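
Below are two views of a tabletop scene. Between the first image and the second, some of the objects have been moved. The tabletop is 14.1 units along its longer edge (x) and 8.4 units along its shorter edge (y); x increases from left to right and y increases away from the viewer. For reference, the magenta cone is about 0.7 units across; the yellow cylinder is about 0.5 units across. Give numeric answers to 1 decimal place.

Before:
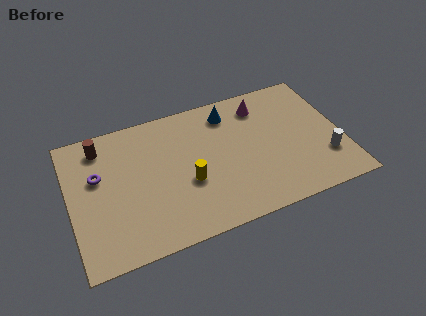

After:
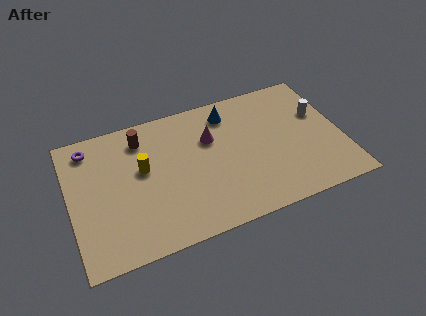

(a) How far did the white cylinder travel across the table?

2.9

From (13.1, 2.4) to (13.1, 5.3), the white cylinder covered √(0.0² + 2.9²) ≈ 2.9 units.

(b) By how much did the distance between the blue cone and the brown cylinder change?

-2.1

Before: roughly 6.7 units apart; after: 4.6. That's 2.1 units closer together.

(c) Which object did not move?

the blue cone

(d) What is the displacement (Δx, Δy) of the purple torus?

(-0.3, 1.9)

The purple torus was at about (1.5, 5.2) and moved to about (1.2, 7.1).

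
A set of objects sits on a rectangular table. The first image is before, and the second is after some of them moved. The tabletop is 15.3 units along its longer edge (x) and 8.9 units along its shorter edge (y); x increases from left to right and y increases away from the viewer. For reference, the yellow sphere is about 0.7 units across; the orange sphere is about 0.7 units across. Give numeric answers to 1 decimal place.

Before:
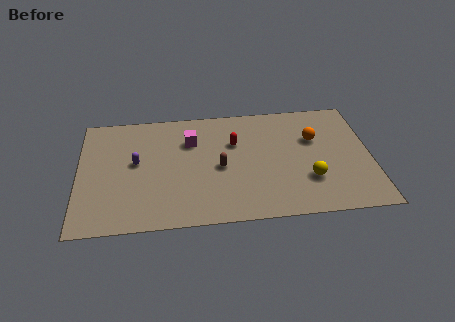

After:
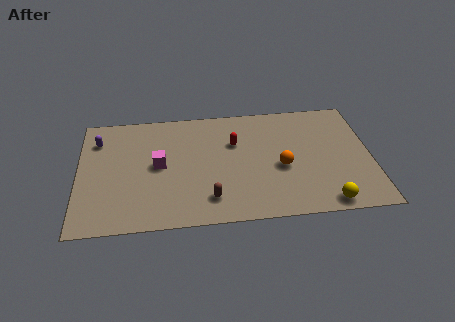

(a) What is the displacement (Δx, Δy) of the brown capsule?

(-0.6, -2.3)

The brown capsule started near (7.4, 4.1) and ended near (6.8, 1.8).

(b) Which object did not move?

the red capsule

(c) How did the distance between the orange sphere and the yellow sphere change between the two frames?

+0.5

The distance was about 3.1 in the first image and 3.6 in the second, so they moved 0.5 units further apart.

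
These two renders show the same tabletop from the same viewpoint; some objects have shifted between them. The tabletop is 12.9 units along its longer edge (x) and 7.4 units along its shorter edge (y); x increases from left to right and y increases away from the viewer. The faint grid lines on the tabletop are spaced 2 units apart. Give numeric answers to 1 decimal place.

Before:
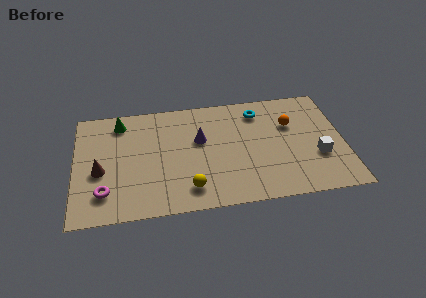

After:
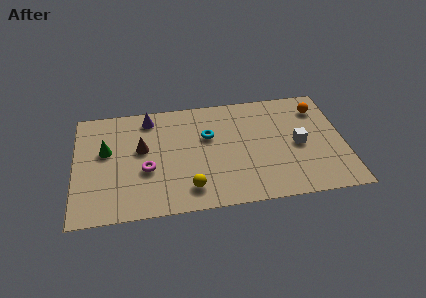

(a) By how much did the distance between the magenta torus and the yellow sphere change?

-1.5

Before: roughly 4.0 units apart; after: 2.5. That's 1.5 units closer together.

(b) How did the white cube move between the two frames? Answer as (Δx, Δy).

(-0.9, 0.9)

From the two frames, the white cube sits at roughly (11.6, 2.6) before and (10.7, 3.5) after.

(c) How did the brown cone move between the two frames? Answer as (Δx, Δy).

(2.0, 1.2)

The brown cone was at about (1.2, 3.1) and moved to about (3.2, 4.3).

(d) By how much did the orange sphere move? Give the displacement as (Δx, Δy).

(1.4, 0.9)

The orange sphere was at about (10.4, 4.9) and moved to about (11.8, 5.8).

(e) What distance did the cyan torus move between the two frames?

2.8

The cyan torus moved from about (8.9, 6.0) to (6.4, 4.7), a distance of √(2.5² + 1.3²) ≈ 2.8.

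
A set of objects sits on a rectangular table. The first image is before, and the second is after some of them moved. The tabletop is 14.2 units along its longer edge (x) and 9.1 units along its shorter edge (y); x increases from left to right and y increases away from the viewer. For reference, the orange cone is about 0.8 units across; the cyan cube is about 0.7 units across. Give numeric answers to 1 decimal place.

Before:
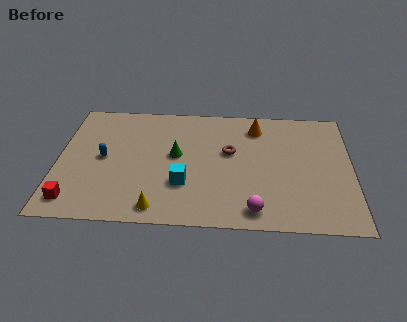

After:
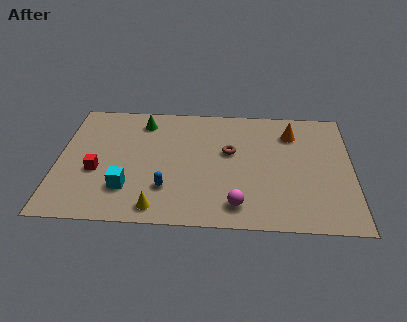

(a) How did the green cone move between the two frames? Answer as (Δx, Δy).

(-1.7, 2.5)

From the two frames, the green cone sits at roughly (5.7, 5.0) before and (4.0, 7.5) after.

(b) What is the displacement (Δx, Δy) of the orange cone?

(1.7, -0.4)

The orange cone was at about (9.6, 7.4) and moved to about (11.3, 7.0).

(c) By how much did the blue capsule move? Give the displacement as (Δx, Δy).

(3.1, -2.1)

The blue capsule started near (2.2, 4.6) and ended near (5.3, 2.5).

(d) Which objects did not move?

the yellow cone and the brown torus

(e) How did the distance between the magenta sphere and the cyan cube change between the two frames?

+1.6

They were about 3.8 units apart before and 5.4 after — 1.6 units further apart.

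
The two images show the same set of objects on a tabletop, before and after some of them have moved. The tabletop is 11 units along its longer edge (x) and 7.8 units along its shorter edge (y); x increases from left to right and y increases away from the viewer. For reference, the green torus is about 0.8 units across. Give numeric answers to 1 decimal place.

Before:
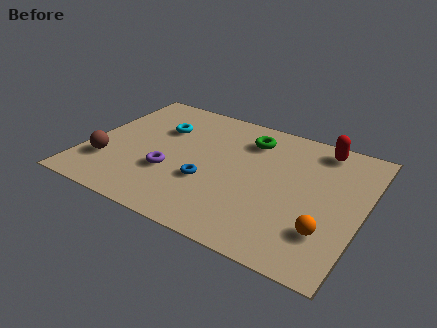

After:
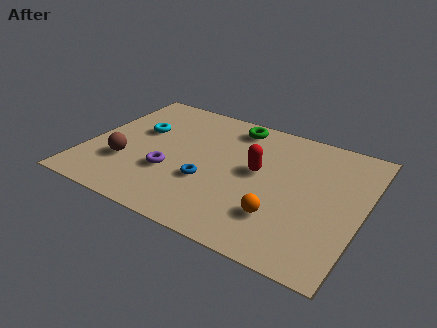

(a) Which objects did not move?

the blue torus and the purple torus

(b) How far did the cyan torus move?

0.9

From (2.7, 5.3) to (1.9, 4.8), the cyan torus covered √(0.8² + 0.5²) ≈ 0.9 units.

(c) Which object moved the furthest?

the red capsule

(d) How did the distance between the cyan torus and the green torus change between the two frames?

+0.5

Before: roughly 3.6 units apart; after: 4.1. That's 0.5 units further apart.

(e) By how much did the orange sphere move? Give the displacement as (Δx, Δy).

(-1.8, 0.0)

The orange sphere was at about (9.8, 2.1) and moved to about (8.0, 2.1).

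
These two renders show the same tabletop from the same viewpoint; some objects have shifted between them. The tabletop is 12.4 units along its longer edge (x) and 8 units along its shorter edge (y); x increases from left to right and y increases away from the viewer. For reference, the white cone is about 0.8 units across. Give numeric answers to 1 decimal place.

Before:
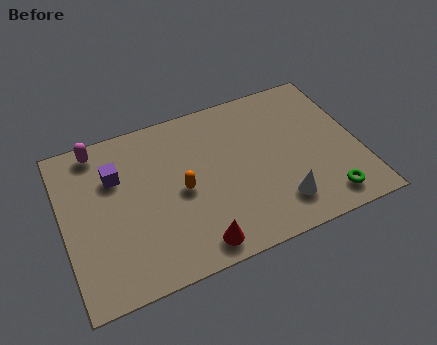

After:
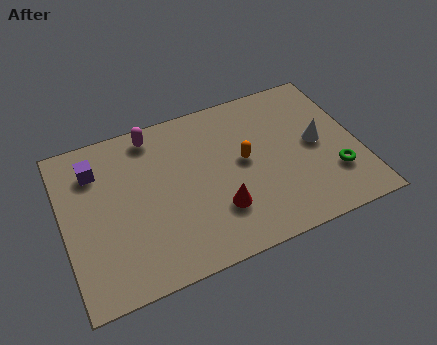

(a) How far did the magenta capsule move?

2.3

The magenta capsule moved from about (1.7, 7.1) to (4.0, 7.0), a distance of √(2.3² + 0.1²) ≈ 2.3.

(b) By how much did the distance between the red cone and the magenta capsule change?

-1.8

Before: roughly 7.0 units apart; after: 5.2. That's 1.8 units closer together.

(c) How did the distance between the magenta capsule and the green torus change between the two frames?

-2.2

They were about 10.8 units apart before and 8.6 after — 2.2 units closer together.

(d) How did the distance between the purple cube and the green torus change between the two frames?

+1.0

Before: roughly 9.4 units apart; after: 10.4. That's 1.0 units further apart.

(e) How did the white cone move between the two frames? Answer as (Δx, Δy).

(1.9, 2.4)

The white cone started near (8.8, 1.7) and ended near (10.7, 4.1).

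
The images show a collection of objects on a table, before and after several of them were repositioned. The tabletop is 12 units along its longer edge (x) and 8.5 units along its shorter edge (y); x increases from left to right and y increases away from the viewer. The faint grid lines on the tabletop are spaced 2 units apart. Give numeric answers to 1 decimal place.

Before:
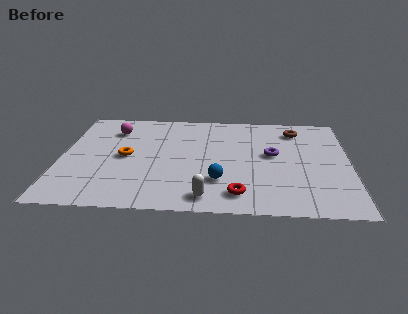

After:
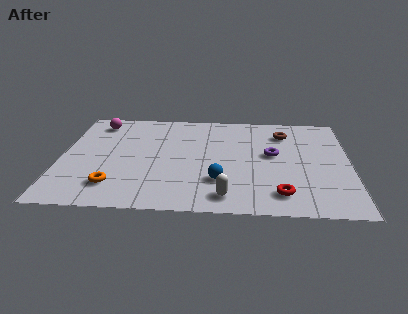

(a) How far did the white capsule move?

0.8

From (6.1, 1.1) to (6.9, 1.2), the white capsule covered √(0.8² + 0.1²) ≈ 0.8 units.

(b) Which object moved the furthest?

the orange torus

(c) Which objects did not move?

the purple torus and the blue sphere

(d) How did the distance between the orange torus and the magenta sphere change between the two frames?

+3.0

They were about 2.4 units apart before and 5.4 after — 3.0 units further apart.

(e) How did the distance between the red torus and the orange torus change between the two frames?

+1.3

Before: roughly 5.5 units apart; after: 6.8. That's 1.3 units further apart.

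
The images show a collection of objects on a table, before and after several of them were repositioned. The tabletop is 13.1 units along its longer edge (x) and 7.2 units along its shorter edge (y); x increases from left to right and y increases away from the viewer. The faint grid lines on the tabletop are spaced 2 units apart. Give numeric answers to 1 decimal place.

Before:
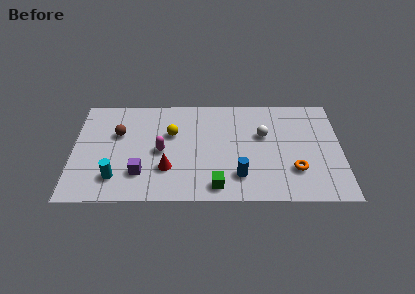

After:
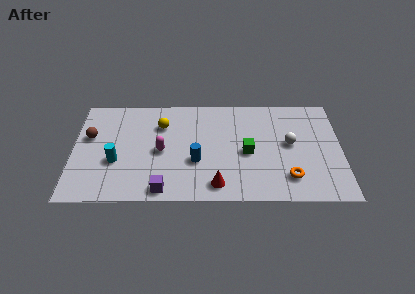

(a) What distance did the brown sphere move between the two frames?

1.4

The brown sphere moved from about (2.2, 4.6) to (0.8, 4.4), a distance of √(1.4² + 0.2²) ≈ 1.4.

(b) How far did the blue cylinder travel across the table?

2.3

From (8.1, 1.7) to (6.0, 2.7), the blue cylinder covered √(2.1² + 1.0²) ≈ 2.3 units.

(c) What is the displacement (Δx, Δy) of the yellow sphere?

(-0.5, 0.6)

The yellow sphere started near (4.8, 4.6) and ended near (4.3, 5.2).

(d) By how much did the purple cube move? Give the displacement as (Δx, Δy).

(1.1, -1.1)

From the two frames, the purple cube sits at roughly (3.3, 1.9) before and (4.4, 0.8) after.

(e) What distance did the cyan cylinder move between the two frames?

1.1

From (2.1, 1.6) to (2.1, 2.7), the cyan cylinder covered √(0.0² + 1.1²) ≈ 1.1 units.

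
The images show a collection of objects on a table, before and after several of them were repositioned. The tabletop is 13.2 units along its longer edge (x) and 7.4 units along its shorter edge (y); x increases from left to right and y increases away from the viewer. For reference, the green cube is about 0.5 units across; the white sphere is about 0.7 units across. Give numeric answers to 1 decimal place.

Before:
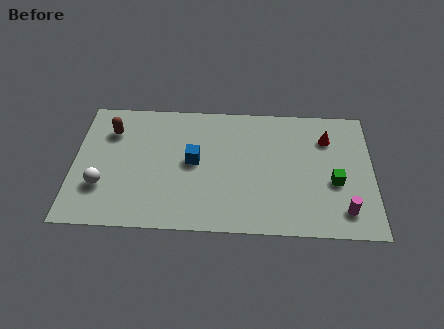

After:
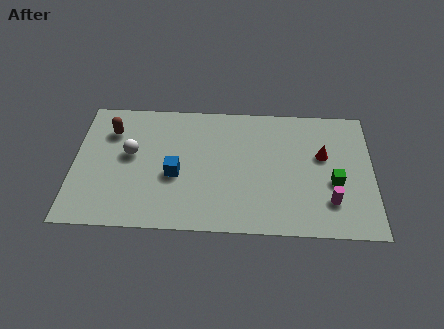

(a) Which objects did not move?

the brown capsule and the green cube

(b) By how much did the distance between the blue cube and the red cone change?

+0.5

They were about 6.1 units apart before and 6.6 after — 0.5 units further apart.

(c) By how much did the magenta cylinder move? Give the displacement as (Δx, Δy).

(-0.6, 0.5)

The magenta cylinder started near (11.9, 1.4) and ended near (11.3, 1.9).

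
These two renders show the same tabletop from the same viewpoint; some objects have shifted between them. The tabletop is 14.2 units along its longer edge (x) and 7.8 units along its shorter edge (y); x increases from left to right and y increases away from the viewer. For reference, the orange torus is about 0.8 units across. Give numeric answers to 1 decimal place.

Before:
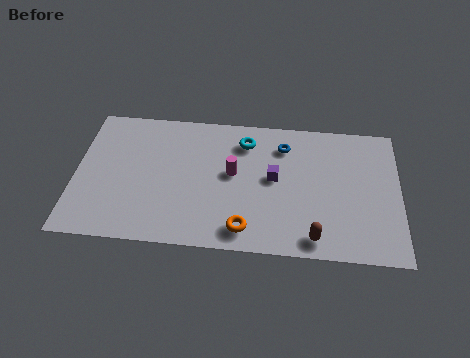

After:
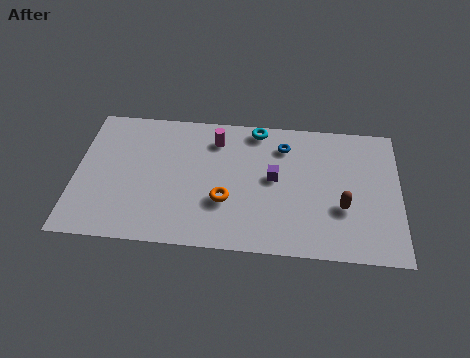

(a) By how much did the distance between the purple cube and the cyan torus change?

+0.5

They were about 2.4 units apart before and 2.9 after — 0.5 units further apart.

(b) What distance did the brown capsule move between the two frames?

2.2

The brown capsule moved from about (10.5, 1.0) to (11.7, 2.8), a distance of √(1.2² + 1.8²) ≈ 2.2.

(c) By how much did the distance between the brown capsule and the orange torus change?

+2.1

Before: roughly 3.0 units apart; after: 5.1. That's 2.1 units further apart.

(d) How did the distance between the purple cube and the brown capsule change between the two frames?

-0.4

The distance was about 3.7 in the first image and 3.3 in the second, so they moved 0.4 units closer together.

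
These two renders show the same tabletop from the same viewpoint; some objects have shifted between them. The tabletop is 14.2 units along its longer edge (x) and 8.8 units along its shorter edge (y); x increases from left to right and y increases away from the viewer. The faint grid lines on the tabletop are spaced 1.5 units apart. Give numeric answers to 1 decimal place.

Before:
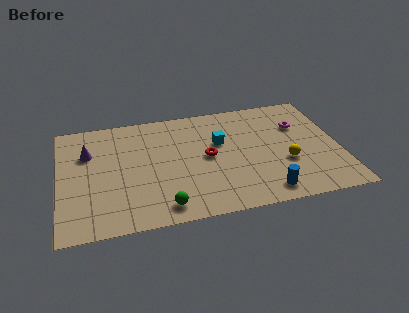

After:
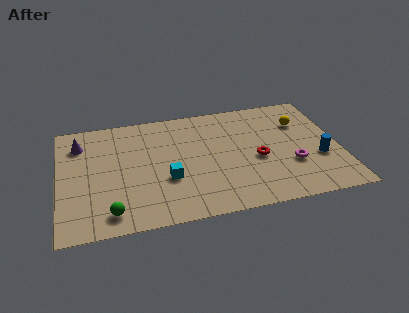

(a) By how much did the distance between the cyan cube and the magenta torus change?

+2.2

The distance was about 4.1 in the first image and 6.3 in the second, so they moved 2.2 units further apart.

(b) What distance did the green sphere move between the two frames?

2.6

The green sphere was near (5.1, 1.2) before and (2.5, 1.3) after, so it travelled √(2.6² + 0.1²) ≈ 2.6 units.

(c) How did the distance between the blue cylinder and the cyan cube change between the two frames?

+3.0

They were about 4.7 units apart before and 7.7 after — 3.0 units further apart.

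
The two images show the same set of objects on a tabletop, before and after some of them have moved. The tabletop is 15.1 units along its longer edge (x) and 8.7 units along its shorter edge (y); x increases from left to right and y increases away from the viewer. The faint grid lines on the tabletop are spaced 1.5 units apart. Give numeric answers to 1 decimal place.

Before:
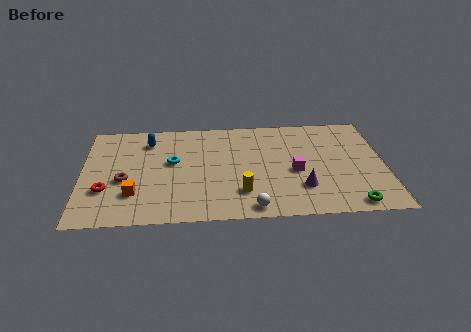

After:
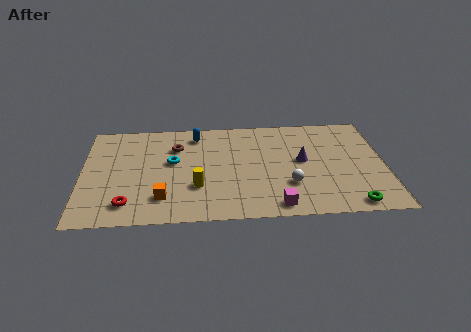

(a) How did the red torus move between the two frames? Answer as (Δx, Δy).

(1.1, -1.2)

The red torus was at about (1.2, 2.8) and moved to about (2.3, 1.6).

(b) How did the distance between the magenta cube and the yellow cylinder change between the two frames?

+1.2

Before: roughly 3.1 units apart; after: 4.3. That's 1.2 units further apart.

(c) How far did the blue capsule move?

2.4

From (3.3, 6.9) to (5.7, 7.3), the blue capsule covered √(2.4² + 0.4²) ≈ 2.4 units.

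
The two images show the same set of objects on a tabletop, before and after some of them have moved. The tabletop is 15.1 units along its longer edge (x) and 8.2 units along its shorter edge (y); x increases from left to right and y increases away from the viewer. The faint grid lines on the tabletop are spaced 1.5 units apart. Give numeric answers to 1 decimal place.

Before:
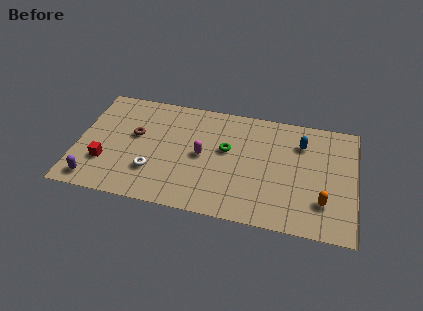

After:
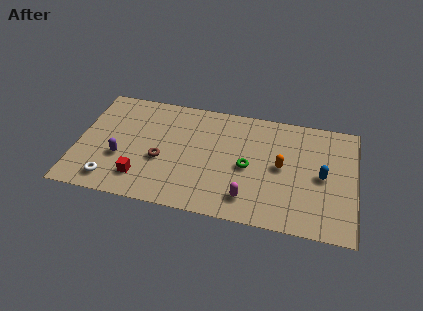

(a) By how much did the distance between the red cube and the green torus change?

-0.9

Before: roughly 6.9 units apart; after: 6.0. That's 0.9 units closer together.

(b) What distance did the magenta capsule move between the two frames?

3.6

From (6.8, 4.1) to (9.4, 1.6), the magenta capsule covered √(2.6² + 2.5²) ≈ 3.6 units.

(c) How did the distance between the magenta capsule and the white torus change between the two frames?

+4.3

They were about 3.1 units apart before and 7.4 after — 4.3 units further apart.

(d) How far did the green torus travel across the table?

1.6

The green torus was near (8.1, 4.8) before and (9.3, 3.8) after, so it travelled √(1.2² + 1.0²) ≈ 1.6 units.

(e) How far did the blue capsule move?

2.4

From (12.1, 6.1) to (13.3, 4.0), the blue capsule covered √(1.2² + 2.1²) ≈ 2.4 units.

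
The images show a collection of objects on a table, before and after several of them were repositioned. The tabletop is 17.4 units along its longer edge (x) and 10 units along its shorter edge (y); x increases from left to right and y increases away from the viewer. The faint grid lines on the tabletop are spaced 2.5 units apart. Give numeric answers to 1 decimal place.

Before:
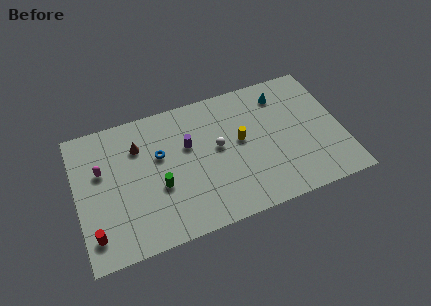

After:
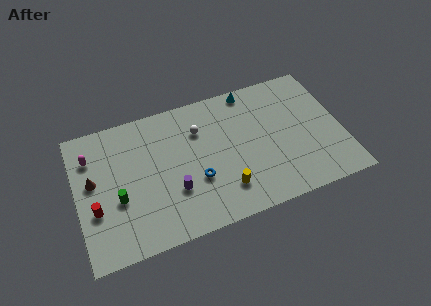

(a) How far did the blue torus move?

3.4

The blue torus was near (5.5, 6.2) before and (7.7, 3.6) after, so it travelled √(2.2² + 2.6²) ≈ 3.4 units.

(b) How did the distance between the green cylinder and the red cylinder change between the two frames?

-3.3

They were about 4.8 units apart before and 1.5 after — 3.3 units closer together.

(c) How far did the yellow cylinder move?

3.5

The yellow cylinder moved from about (10.8, 5.5) to (9.4, 2.3), a distance of √(1.4² + 3.2²) ≈ 3.5.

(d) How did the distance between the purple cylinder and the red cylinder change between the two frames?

-2.7

They were about 7.8 units apart before and 5.1 after — 2.7 units closer together.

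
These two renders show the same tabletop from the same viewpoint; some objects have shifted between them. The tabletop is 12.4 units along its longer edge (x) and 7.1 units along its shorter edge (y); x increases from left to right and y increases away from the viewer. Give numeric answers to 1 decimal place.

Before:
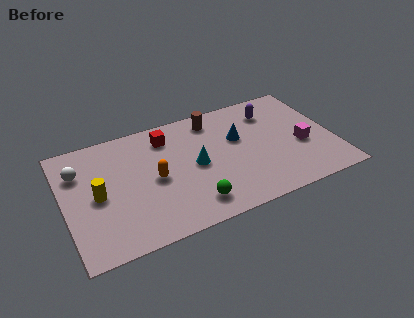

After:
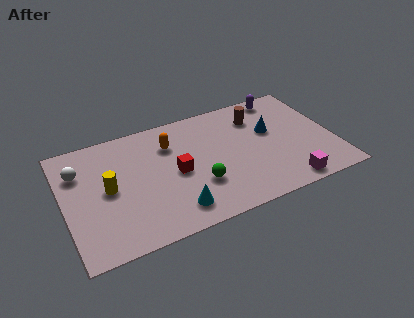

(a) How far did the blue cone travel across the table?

1.5

From (8.1, 4.4) to (9.6, 4.3), the blue cone covered √(1.5² + 0.1²) ≈ 1.5 units.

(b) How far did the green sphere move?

1.1

The green sphere moved from about (5.6, 1.3) to (6.0, 2.3), a distance of √(0.4² + 1.0²) ≈ 1.1.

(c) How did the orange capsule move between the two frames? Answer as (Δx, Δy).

(0.9, 1.8)

The orange capsule started near (4.1, 3.4) and ended near (5.0, 5.2).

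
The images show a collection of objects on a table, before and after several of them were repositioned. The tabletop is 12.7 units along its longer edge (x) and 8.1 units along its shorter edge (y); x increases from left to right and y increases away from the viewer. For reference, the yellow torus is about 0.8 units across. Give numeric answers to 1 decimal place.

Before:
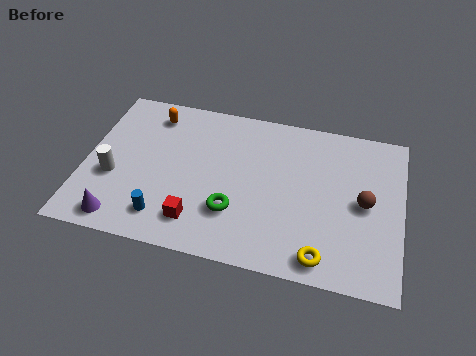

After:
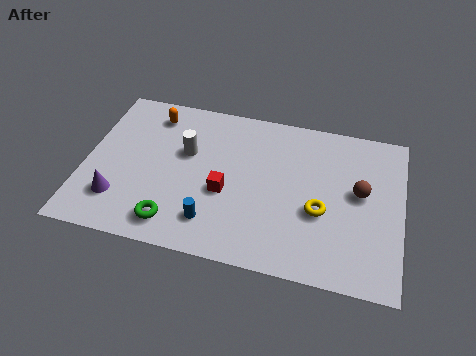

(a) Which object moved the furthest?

the white cylinder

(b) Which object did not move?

the orange capsule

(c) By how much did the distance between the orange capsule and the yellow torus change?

-1.4

The distance was about 9.2 in the first image and 7.8 in the second, so they moved 1.4 units closer together.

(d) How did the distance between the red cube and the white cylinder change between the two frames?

-1.4

Before: roughly 3.8 units apart; after: 2.4. That's 1.4 units closer together.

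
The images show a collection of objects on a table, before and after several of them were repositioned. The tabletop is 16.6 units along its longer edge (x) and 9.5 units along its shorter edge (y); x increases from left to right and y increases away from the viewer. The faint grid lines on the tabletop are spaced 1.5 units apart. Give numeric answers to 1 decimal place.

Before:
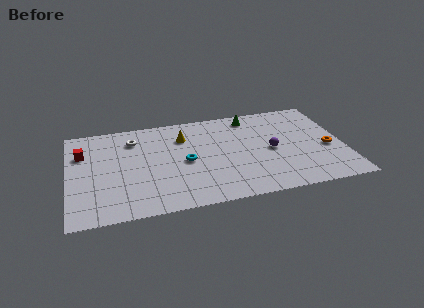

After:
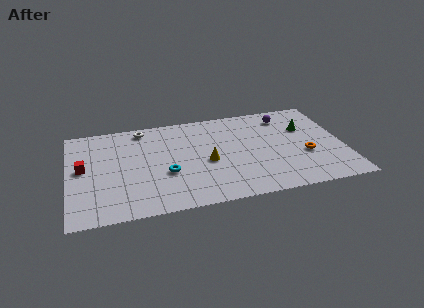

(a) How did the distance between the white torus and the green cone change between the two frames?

+2.8

They were about 7.2 units apart before and 10.0 after — 2.8 units further apart.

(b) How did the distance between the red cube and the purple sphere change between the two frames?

+1.2

Before: roughly 11.5 units apart; after: 12.7. That's 1.2 units further apart.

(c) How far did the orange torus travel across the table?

1.5

The orange torus was near (15.6, 4.0) before and (14.2, 3.6) after, so it travelled √(1.4² + 0.4²) ≈ 1.5 units.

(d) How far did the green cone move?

3.7

From (11.2, 8.2) to (14.4, 6.3), the green cone covered √(3.2² + 1.9²) ≈ 3.7 units.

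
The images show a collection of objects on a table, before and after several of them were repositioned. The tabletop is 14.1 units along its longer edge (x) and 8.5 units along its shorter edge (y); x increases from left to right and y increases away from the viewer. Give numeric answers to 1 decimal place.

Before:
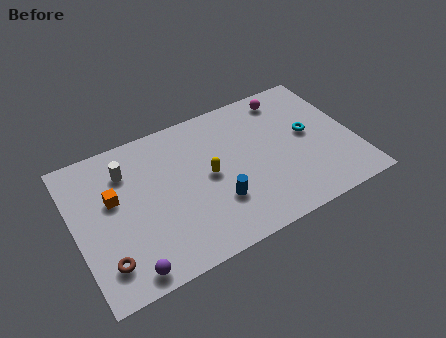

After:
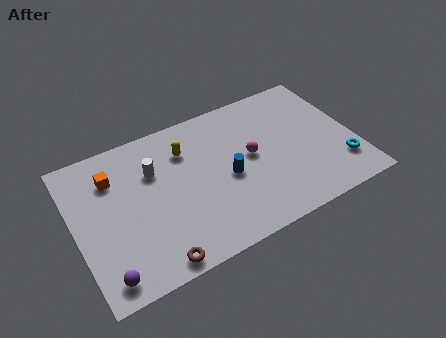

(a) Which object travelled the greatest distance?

the magenta sphere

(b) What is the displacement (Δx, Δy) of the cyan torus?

(1.3, -2.5)

The cyan torus was at about (11.9, 4.6) and moved to about (13.2, 2.1).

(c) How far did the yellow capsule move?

2.2

The yellow capsule was near (6.7, 4.3) before and (5.8, 6.3) after, so it travelled √(0.9² + 2.0²) ≈ 2.2 units.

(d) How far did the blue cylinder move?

1.4

The blue cylinder moved from about (6.9, 2.6) to (7.6, 3.8), a distance of √(0.7² + 1.2²) ≈ 1.4.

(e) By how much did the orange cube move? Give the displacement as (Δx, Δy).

(0.1, 1.2)

From the two frames, the orange cube sits at roughly (2.0, 5.1) before and (2.1, 6.3) after.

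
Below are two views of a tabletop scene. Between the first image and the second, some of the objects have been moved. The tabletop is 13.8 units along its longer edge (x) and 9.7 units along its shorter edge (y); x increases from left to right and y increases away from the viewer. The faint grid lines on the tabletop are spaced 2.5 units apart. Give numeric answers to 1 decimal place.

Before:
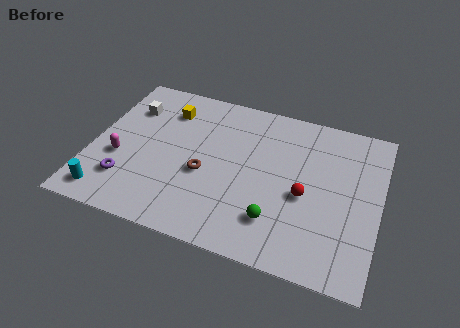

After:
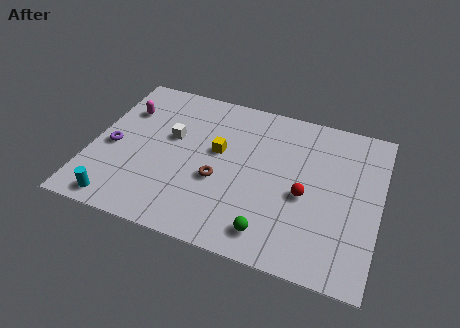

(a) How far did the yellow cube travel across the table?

3.3

The yellow cube was near (3.3, 7.5) before and (6.0, 5.6) after, so it travelled √(2.7² + 1.9²) ≈ 3.3 units.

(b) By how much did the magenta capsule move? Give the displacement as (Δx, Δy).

(-0.1, 3.2)

The magenta capsule was at about (1.4, 3.7) and moved to about (1.3, 6.9).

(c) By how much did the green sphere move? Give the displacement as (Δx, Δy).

(-0.2, -0.8)

The green sphere was at about (9.1, 2.3) and moved to about (8.9, 1.5).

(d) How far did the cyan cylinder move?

0.7

From (1.1, 1.3) to (1.7, 1.0), the cyan cylinder covered √(0.6² + 0.3²) ≈ 0.7 units.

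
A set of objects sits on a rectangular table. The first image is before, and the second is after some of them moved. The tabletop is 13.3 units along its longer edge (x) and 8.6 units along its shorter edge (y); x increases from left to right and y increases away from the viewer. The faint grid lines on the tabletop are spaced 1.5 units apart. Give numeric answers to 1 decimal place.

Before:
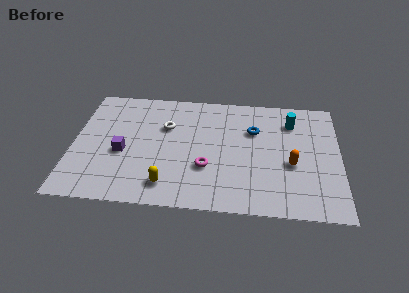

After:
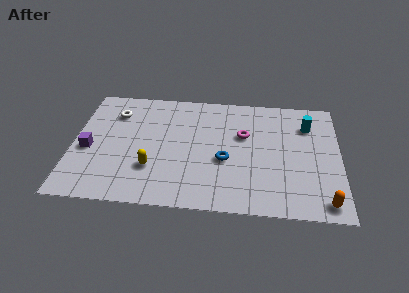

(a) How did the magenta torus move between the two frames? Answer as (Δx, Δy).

(1.8, 2.5)

The magenta torus started near (6.7, 2.9) and ended near (8.5, 5.4).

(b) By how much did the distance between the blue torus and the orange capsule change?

+2.5

They were about 3.0 units apart before and 5.5 after — 2.5 units further apart.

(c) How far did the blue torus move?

2.7

The blue torus was near (9.0, 5.8) before and (7.6, 3.5) after, so it travelled √(1.4² + 2.3²) ≈ 2.7 units.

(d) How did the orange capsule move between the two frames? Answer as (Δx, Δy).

(1.6, -2.5)

The orange capsule was at about (10.9, 3.5) and moved to about (12.5, 1.0).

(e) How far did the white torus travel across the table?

2.7

From (4.6, 5.7) to (2.0, 6.5), the white torus covered √(2.6² + 0.8²) ≈ 2.7 units.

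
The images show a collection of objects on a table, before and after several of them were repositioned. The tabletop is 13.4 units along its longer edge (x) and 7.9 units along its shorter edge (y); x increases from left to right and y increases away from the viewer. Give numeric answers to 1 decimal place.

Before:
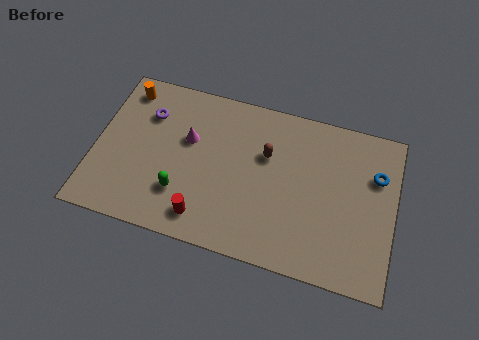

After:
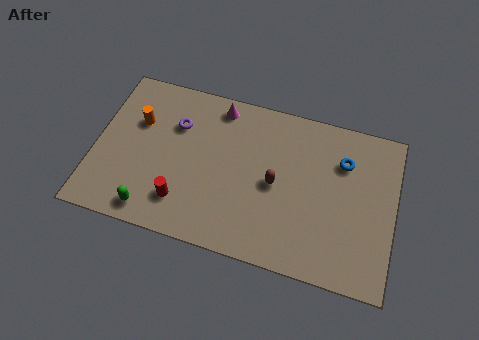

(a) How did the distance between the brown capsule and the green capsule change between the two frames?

+1.4

They were about 4.6 units apart before and 6.0 after — 1.4 units further apart.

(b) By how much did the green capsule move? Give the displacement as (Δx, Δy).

(-1.2, -1.2)

The green capsule started near (4.0, 2.2) and ended near (2.8, 1.0).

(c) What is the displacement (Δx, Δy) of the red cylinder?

(-1.0, 0.5)

The red cylinder was at about (5.1, 1.3) and moved to about (4.1, 1.8).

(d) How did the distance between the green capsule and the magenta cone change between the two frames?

+3.7

Before: roughly 2.7 units apart; after: 6.4. That's 3.7 units further apart.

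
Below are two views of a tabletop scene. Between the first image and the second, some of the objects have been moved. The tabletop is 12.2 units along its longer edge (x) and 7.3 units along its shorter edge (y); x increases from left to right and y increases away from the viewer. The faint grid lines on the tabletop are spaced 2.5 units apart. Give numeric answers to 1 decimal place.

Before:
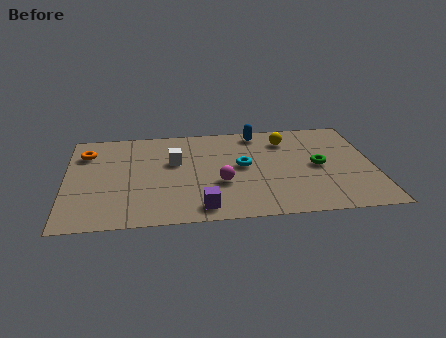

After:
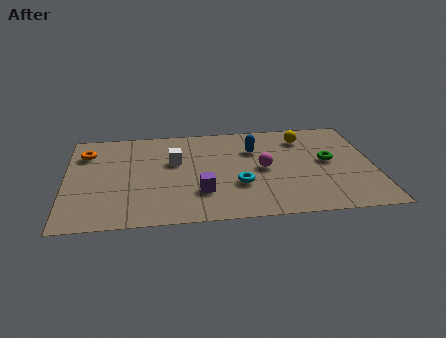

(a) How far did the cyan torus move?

1.4

The cyan torus was near (7.0, 3.9) before and (6.8, 2.5) after, so it travelled √(0.2² + 1.4²) ≈ 1.4 units.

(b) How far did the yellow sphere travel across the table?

0.7

The yellow sphere moved from about (8.8, 5.7) to (9.5, 5.8), a distance of √(0.7² + 0.1²) ≈ 0.7.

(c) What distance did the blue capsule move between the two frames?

1.3

The blue capsule was near (7.7, 6.4) before and (7.5, 5.1) after, so it travelled √(0.2² + 1.3²) ≈ 1.3 units.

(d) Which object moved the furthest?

the magenta sphere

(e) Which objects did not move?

the orange torus and the white cube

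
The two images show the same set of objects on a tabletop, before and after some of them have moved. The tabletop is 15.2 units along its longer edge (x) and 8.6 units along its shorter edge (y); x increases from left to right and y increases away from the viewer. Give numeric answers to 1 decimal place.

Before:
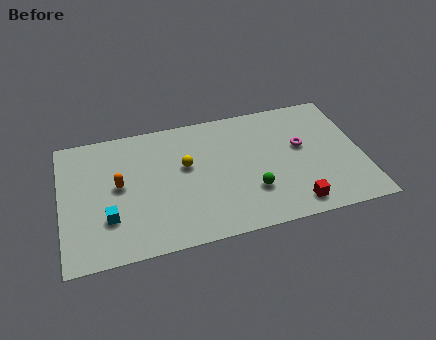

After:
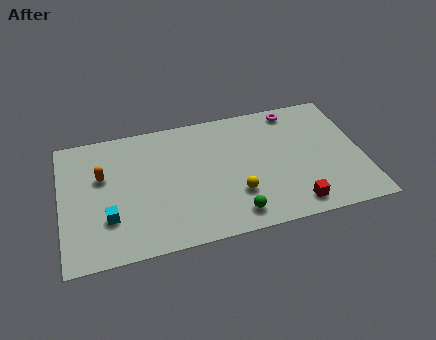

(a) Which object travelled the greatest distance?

the yellow sphere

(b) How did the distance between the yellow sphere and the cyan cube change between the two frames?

+1.7

They were about 4.7 units apart before and 6.4 after — 1.7 units further apart.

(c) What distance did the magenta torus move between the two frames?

2.6

The magenta torus moved from about (12.2, 5.0) to (12.0, 7.6), a distance of √(0.2² + 2.6²) ≈ 2.6.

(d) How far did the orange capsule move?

1.1

The orange capsule moved from about (2.9, 4.6) to (2.1, 5.4), a distance of √(0.8² + 0.8²) ≈ 1.1.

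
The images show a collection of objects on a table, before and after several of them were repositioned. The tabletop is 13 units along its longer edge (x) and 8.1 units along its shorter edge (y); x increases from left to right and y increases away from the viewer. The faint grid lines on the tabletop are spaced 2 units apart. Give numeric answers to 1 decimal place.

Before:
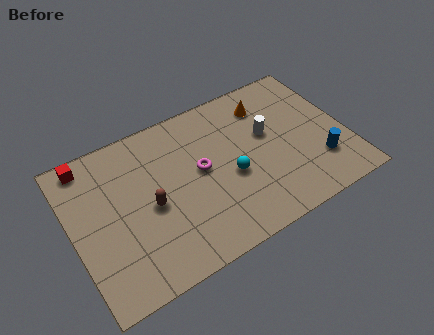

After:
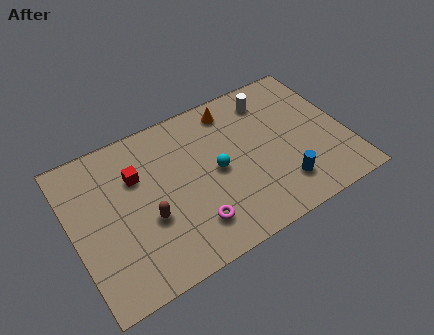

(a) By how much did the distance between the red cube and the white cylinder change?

-1.9

They were about 8.6 units apart before and 6.7 after — 1.9 units closer together.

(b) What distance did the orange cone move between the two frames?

1.7

The orange cone moved from about (9.6, 6.4) to (8.0, 6.9), a distance of √(1.6² + 0.5²) ≈ 1.7.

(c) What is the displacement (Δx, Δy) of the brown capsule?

(-0.2, -0.6)

The brown capsule started near (3.6, 3.7) and ended near (3.4, 3.1).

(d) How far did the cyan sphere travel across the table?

0.8

The cyan sphere moved from about (7.4, 3.4) to (6.8, 4.0), a distance of √(0.6² + 0.6²) ≈ 0.8.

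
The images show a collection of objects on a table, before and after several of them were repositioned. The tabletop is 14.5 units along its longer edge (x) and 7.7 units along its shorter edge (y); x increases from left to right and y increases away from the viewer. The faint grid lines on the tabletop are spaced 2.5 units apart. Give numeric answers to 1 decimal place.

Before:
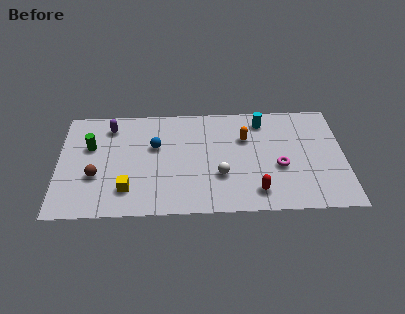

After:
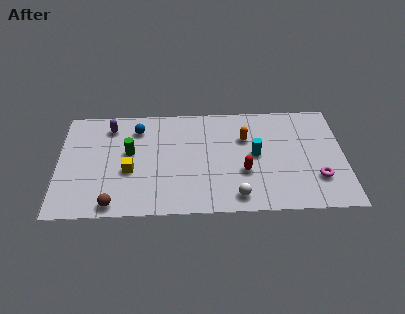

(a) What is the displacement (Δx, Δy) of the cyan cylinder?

(-0.4, -2.4)

The cyan cylinder was at about (10.4, 6.4) and moved to about (10.0, 4.0).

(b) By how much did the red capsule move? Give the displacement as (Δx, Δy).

(-0.6, 1.4)

From the two frames, the red capsule sits at roughly (10.0, 1.4) before and (9.4, 2.8) after.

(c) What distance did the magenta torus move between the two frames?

2.1

From (11.2, 3.1) to (13.1, 2.2), the magenta torus covered √(1.9² + 0.9²) ≈ 2.1 units.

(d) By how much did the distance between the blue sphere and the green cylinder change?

-1.6

They were about 3.3 units apart before and 1.7 after — 1.6 units closer together.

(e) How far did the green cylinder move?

2.1

The green cylinder moved from about (1.6, 4.9) to (3.6, 4.4), a distance of √(2.0² + 0.5²) ≈ 2.1.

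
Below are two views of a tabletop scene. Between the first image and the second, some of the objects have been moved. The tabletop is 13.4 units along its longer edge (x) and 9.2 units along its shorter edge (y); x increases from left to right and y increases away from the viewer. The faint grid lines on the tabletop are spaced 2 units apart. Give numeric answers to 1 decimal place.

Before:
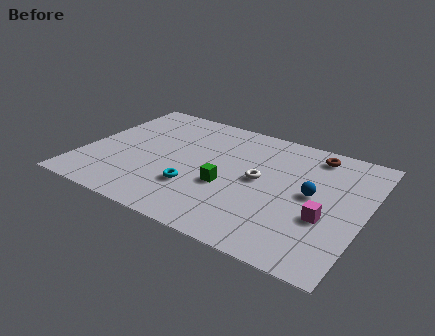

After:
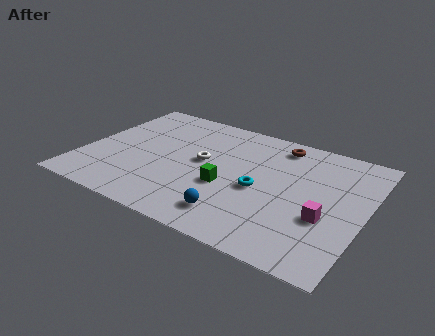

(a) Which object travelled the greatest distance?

the blue sphere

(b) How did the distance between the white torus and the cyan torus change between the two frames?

-0.4

They were about 3.4 units apart before and 3.0 after — 0.4 units closer together.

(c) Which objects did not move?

the magenta cube and the green cube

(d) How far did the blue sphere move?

4.5

From (10.9, 4.8) to (7.7, 1.7), the blue sphere covered √(3.2² + 3.1²) ≈ 4.5 units.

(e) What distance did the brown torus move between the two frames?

1.7

The brown torus moved from about (10.6, 7.9) to (8.9, 7.9), a distance of √(1.7² + 0.0²) ≈ 1.7.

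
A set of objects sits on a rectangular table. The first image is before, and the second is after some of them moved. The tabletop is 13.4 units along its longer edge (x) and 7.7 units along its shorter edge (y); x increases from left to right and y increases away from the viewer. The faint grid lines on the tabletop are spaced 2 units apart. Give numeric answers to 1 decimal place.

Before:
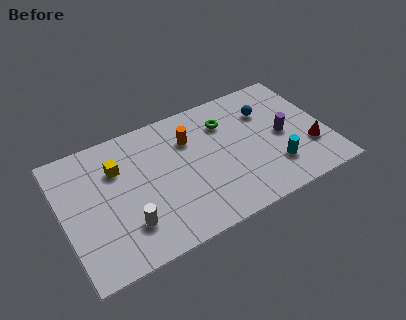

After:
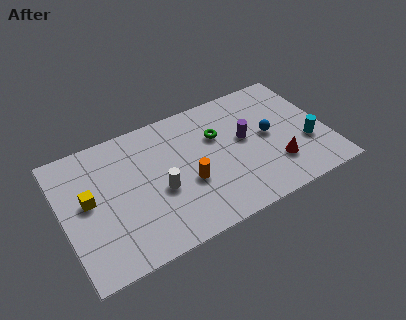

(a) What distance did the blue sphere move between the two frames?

1.5

From (10.6, 5.5) to (10.5, 4.0), the blue sphere covered √(0.1² + 1.5²) ≈ 1.5 units.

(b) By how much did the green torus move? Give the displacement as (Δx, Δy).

(-0.5, -0.6)

From the two frames, the green torus sits at roughly (8.5, 5.7) before and (8.0, 5.1) after.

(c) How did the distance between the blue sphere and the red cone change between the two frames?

-1.7

Before: roughly 3.6 units apart; after: 1.9. That's 1.7 units closer together.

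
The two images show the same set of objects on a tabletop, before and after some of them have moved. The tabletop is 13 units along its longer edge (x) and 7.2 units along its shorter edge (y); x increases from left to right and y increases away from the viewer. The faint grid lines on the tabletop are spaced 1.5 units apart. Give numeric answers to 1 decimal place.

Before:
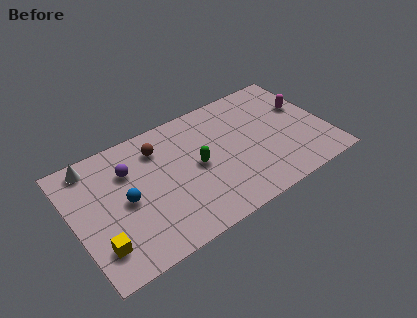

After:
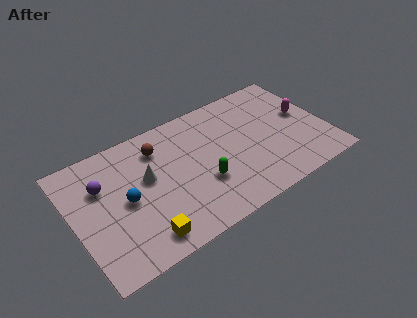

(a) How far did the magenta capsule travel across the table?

0.5

The magenta capsule was near (12.1, 4.5) before and (12.0, 4.0) after, so it travelled √(0.1² + 0.5²) ≈ 0.5 units.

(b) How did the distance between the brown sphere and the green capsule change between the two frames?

+1.0

They were about 2.6 units apart before and 3.6 after — 1.0 units further apart.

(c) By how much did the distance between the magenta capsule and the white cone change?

-2.7

They were about 10.9 units apart before and 8.2 after — 2.7 units closer together.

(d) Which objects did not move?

the brown sphere and the blue sphere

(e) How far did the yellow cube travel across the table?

2.2

The yellow cube moved from about (1.0, 1.7) to (3.1, 1.1), a distance of √(2.1² + 0.6²) ≈ 2.2.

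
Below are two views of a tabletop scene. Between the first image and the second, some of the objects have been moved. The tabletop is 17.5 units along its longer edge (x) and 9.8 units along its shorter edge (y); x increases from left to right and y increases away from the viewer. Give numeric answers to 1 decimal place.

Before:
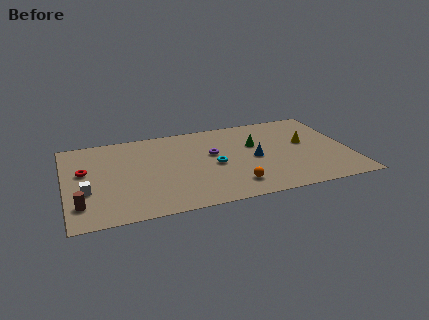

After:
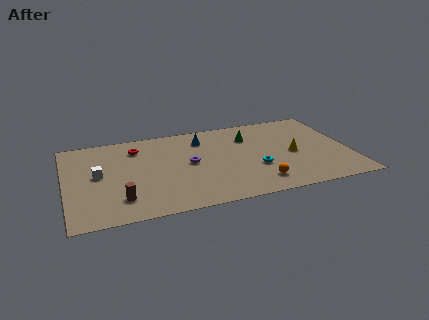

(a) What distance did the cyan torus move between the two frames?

2.7

The cyan torus moved from about (9.1, 4.5) to (11.6, 3.5), a distance of √(2.5² + 1.0²) ≈ 2.7.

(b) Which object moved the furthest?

the blue cone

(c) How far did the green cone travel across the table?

1.0

The green cone was near (11.8, 6.2) before and (11.5, 7.2) after, so it travelled √(0.3² + 1.0²) ≈ 1.0 units.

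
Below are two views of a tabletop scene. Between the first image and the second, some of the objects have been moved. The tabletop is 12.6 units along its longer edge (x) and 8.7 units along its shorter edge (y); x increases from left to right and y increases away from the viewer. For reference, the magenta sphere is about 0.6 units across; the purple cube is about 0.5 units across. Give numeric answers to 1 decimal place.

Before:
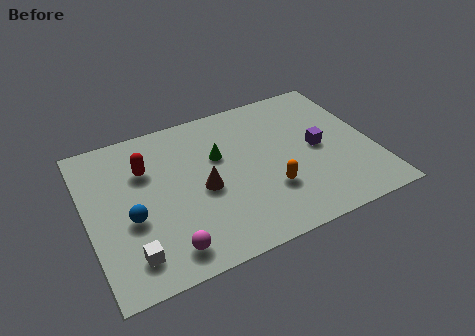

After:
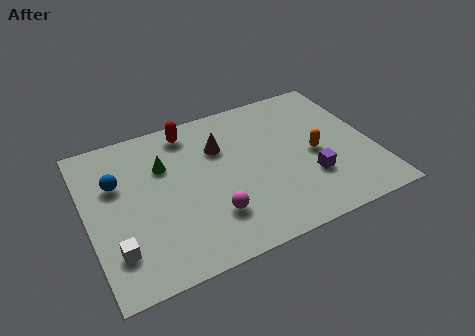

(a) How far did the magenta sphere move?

2.3

The magenta sphere was near (3.1, 1.3) before and (5.2, 2.3) after, so it travelled √(2.1² + 1.0²) ≈ 2.3 units.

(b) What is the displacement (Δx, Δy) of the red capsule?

(2.1, 1.5)

The red capsule started near (2.7, 6.0) and ended near (4.8, 7.5).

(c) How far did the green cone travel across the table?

2.4

The green cone was near (5.9, 5.5) before and (3.5, 5.9) after, so it travelled √(2.4² + 0.4²) ≈ 2.4 units.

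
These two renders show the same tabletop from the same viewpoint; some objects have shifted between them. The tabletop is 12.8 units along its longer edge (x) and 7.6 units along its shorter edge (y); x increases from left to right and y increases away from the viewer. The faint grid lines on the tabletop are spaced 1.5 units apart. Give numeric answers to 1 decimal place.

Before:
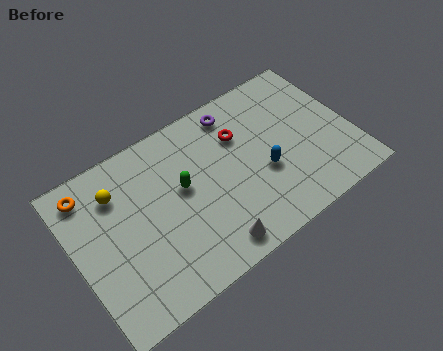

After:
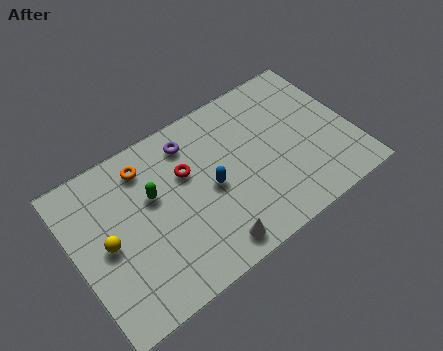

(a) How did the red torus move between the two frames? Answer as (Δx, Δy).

(-2.6, -0.4)

The red torus started near (7.9, 5.3) and ended near (5.3, 4.9).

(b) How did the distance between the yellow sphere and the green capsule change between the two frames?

-0.6

They were about 3.1 units apart before and 2.5 after — 0.6 units closer together.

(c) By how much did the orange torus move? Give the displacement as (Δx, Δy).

(2.6, -0.2)

The orange torus started near (1.0, 6.4) and ended near (3.6, 6.2).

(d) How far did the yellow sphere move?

2.2

From (2.2, 5.7) to (1.4, 3.7), the yellow sphere covered √(0.8² + 2.0²) ≈ 2.2 units.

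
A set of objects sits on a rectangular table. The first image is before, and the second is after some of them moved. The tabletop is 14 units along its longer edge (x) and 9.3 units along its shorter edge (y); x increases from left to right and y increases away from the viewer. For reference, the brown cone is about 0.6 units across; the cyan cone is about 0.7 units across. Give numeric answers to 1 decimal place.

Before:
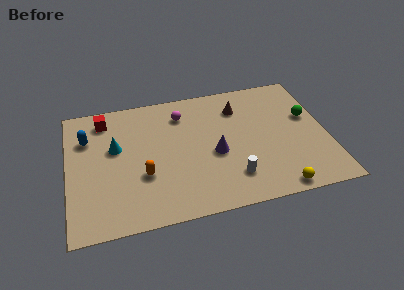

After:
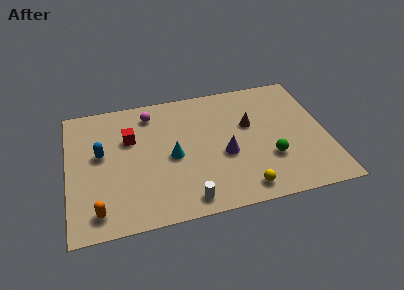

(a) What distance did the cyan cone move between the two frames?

3.3

The cyan cone was near (2.6, 5.6) before and (5.6, 4.3) after, so it travelled √(3.0² + 1.3²) ≈ 3.3 units.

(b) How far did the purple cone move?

0.5

The purple cone was near (7.9, 4.0) before and (8.4, 3.8) after, so it travelled √(0.5² + 0.2²) ≈ 0.5 units.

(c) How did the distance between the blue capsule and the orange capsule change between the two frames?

-0.5

The distance was about 4.4 in the first image and 3.9 in the second, so they moved 0.5 units closer together.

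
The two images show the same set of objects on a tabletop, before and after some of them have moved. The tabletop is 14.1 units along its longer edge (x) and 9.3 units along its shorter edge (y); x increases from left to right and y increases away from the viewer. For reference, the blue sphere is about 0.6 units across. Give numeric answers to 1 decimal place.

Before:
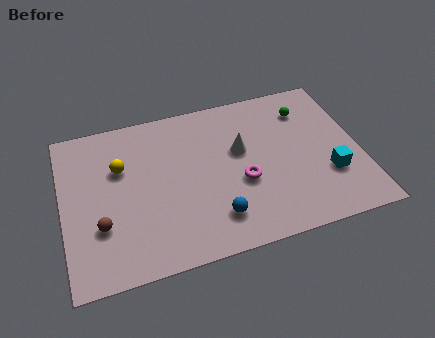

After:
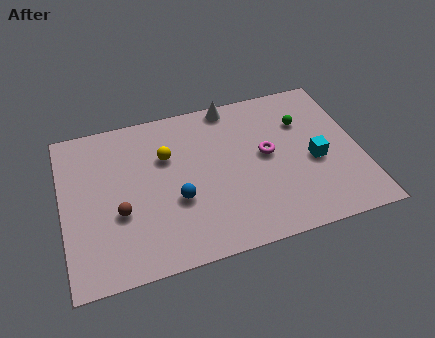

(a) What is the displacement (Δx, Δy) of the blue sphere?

(-1.7, 1.5)

The blue sphere started near (7.0, 2.0) and ended near (5.3, 3.5).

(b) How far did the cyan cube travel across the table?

1.2

The cyan cube moved from about (12.5, 3.0) to (11.9, 4.0), a distance of √(0.6² + 1.0²) ≈ 1.2.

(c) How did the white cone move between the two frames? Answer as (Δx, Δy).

(-0.2, 2.9)

The white cone was at about (8.5, 5.6) and moved to about (8.3, 8.5).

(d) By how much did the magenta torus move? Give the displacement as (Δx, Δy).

(1.3, 1.3)

The magenta torus was at about (8.4, 3.7) and moved to about (9.7, 5.0).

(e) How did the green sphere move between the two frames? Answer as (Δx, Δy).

(-0.2, -0.7)

From the two frames, the green sphere sits at roughly (11.8, 7.2) before and (11.6, 6.5) after.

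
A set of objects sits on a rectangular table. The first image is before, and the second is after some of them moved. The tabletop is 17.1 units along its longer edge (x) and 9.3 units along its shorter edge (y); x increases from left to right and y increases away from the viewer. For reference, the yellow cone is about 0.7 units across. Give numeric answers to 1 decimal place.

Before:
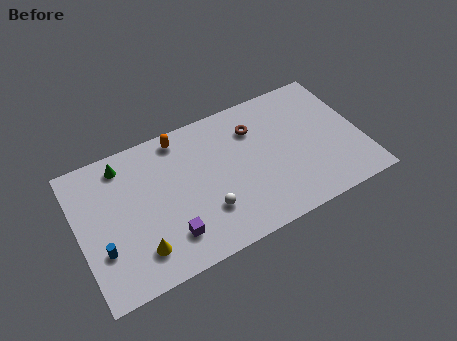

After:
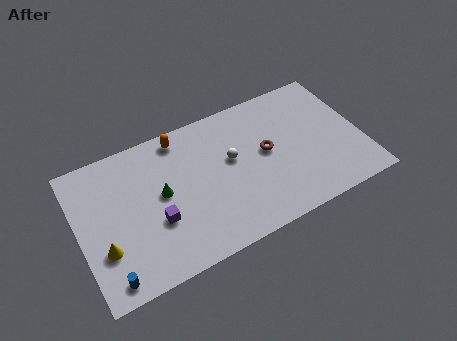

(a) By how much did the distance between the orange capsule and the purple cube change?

-1.1

Before: roughly 6.3 units apart; after: 5.2. That's 1.1 units closer together.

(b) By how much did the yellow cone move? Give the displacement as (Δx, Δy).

(-2.0, 1.0)

From the two frames, the yellow cone sits at roughly (3.3, 2.0) before and (1.3, 3.0) after.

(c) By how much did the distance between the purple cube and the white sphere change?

+2.8

The distance was about 2.4 in the first image and 5.2 in the second, so they moved 2.8 units further apart.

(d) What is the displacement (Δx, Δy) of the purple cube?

(-0.6, 1.3)

From the two frames, the purple cube sits at roughly (5.1, 2.1) before and (4.5, 3.4) after.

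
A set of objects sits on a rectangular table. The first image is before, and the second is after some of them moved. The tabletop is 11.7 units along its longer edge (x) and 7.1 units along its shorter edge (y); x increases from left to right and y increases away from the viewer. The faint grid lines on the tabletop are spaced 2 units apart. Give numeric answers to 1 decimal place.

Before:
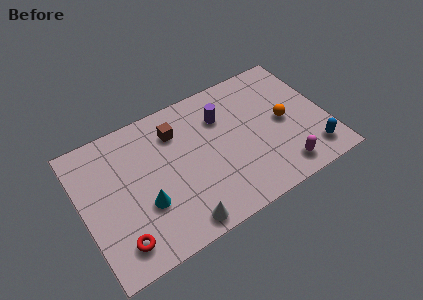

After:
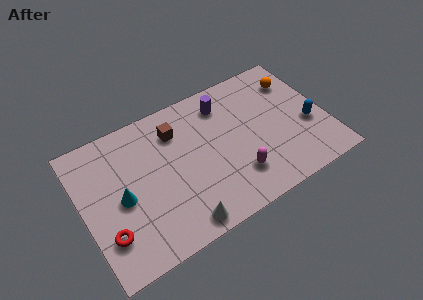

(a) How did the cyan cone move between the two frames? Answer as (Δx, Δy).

(-1.0, 0.8)

The cyan cone was at about (2.8, 2.5) and moved to about (1.8, 3.3).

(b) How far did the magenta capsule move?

2.2

The magenta capsule moved from about (9.2, 1.1) to (7.1, 1.8), a distance of √(2.1² + 0.7²) ≈ 2.2.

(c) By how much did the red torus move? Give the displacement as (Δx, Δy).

(-0.5, 0.6)

From the two frames, the red torus sits at roughly (1.4, 1.3) before and (0.9, 1.9) after.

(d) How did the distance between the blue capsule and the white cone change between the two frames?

+0.4

They were about 6.5 units apart before and 6.9 after — 0.4 units further apart.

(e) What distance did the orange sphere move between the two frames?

2.1

The orange sphere was near (9.7, 3.5) before and (10.6, 5.4) after, so it travelled √(0.9² + 1.9²) ≈ 2.1 units.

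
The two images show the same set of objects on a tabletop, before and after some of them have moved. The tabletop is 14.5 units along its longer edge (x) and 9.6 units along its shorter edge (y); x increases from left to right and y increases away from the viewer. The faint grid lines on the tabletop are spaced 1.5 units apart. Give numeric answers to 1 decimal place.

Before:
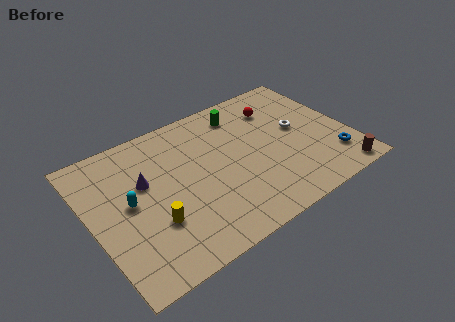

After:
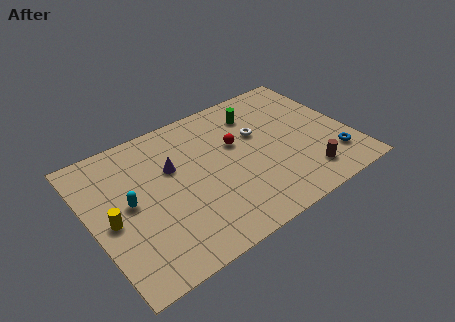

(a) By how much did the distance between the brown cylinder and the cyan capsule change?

-2.0

They were about 11.9 units apart before and 9.9 after — 2.0 units closer together.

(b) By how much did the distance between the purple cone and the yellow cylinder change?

+1.3

Before: roughly 2.8 units apart; after: 4.1. That's 1.3 units further apart.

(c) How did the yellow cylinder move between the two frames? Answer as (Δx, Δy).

(-2.1, 1.3)

The yellow cylinder was at about (3.1, 3.1) and moved to about (1.0, 4.4).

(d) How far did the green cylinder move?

0.9

The green cylinder was near (9.0, 7.9) before and (9.8, 7.5) after, so it travelled √(0.8² + 0.4²) ≈ 0.9 units.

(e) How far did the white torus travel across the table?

2.3

The white torus moved from about (11.8, 5.2) to (9.6, 6.0), a distance of √(2.2² + 0.8²) ≈ 2.3.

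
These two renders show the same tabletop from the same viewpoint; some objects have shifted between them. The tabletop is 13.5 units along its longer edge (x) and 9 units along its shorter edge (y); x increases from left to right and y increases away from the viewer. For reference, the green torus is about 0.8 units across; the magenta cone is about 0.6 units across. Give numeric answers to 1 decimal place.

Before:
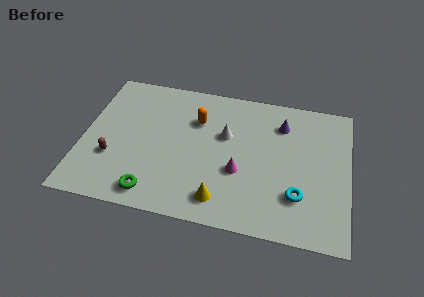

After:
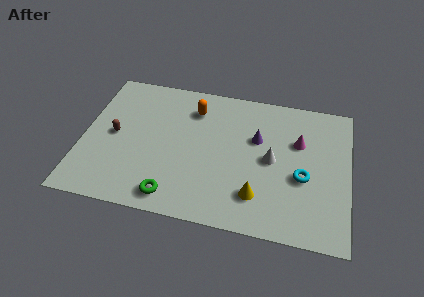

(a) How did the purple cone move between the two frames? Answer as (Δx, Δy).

(-1.2, -1.2)

From the two frames, the purple cone sits at roughly (10.0, 6.9) before and (8.8, 5.7) after.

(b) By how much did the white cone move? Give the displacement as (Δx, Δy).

(2.4, -1.1)

The white cone started near (7.2, 5.6) and ended near (9.6, 4.5).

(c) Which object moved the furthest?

the magenta cone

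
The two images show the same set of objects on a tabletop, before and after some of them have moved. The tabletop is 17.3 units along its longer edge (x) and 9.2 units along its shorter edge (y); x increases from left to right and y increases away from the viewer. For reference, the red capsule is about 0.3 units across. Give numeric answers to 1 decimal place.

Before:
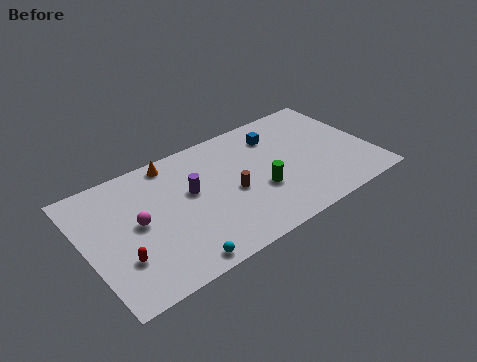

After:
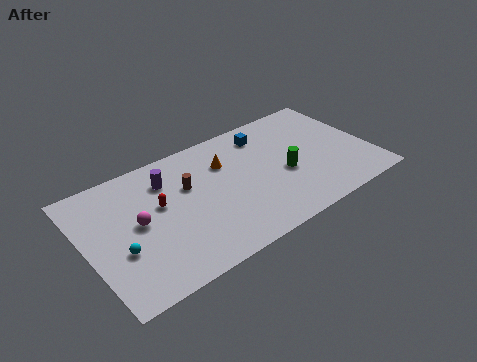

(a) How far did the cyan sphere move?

3.9

The cyan sphere moved from about (4.8, 0.9) to (1.8, 3.4), a distance of √(3.0² + 2.5²) ≈ 3.9.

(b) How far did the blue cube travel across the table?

0.7

The blue cube was near (12.0, 7.1) before and (11.4, 7.5) after, so it travelled √(0.6² + 0.4²) ≈ 0.7 units.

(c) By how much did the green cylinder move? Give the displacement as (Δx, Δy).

(1.7, 0.5)

The green cylinder started near (10.3, 3.4) and ended near (12.0, 3.9).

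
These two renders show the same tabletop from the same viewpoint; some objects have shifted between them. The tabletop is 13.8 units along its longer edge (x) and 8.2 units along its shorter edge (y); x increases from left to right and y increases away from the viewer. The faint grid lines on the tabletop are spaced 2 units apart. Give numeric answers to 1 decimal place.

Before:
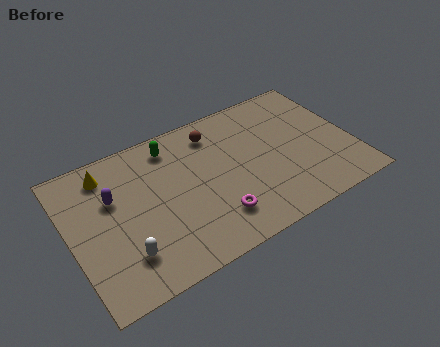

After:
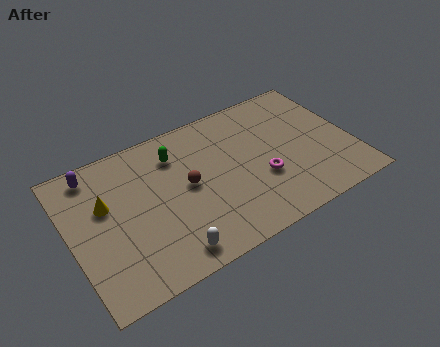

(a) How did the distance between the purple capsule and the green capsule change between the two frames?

+0.5

The distance was about 3.5 in the first image and 4.0 in the second, so they moved 0.5 units further apart.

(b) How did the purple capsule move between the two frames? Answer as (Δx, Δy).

(-0.7, 1.8)

The purple capsule started near (2.2, 5.3) and ended near (1.5, 7.1).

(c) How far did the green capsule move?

0.6

The green capsule moved from about (5.3, 6.9) to (5.4, 6.3), a distance of √(0.1² + 0.6²) ≈ 0.6.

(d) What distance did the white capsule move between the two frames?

2.2

From (2.3, 2.0) to (4.3, 1.1), the white capsule covered √(2.0² + 0.9²) ≈ 2.2 units.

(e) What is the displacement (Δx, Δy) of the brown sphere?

(-1.7, -2.4)

From the two frames, the brown sphere sits at roughly (7.4, 6.7) before and (5.7, 4.3) after.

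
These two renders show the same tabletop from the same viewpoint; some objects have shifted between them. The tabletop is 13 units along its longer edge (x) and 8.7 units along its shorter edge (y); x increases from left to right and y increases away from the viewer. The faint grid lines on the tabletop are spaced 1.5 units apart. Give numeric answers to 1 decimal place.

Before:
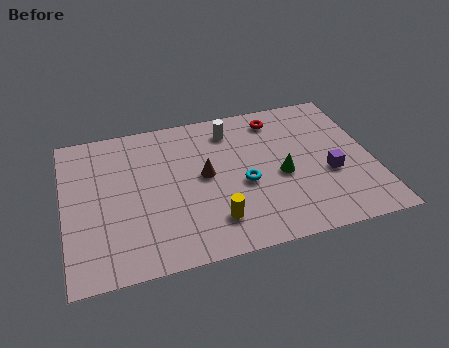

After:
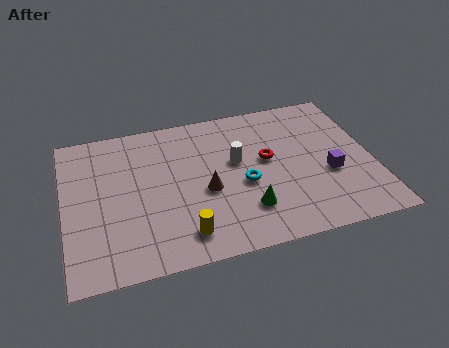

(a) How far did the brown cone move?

0.9

From (5.9, 4.6) to (5.9, 3.7), the brown cone covered √(0.0² + 0.9²) ≈ 0.9 units.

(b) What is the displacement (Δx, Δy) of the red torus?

(-0.6, -2.4)

The red torus started near (9.2, 7.3) and ended near (8.6, 4.9).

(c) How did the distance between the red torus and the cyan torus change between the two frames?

-2.4

The distance was about 4.0 in the first image and 1.6 in the second, so they moved 2.4 units closer together.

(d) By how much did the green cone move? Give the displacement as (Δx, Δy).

(-1.6, -1.6)

The green cone started near (9.1, 3.8) and ended near (7.5, 2.2).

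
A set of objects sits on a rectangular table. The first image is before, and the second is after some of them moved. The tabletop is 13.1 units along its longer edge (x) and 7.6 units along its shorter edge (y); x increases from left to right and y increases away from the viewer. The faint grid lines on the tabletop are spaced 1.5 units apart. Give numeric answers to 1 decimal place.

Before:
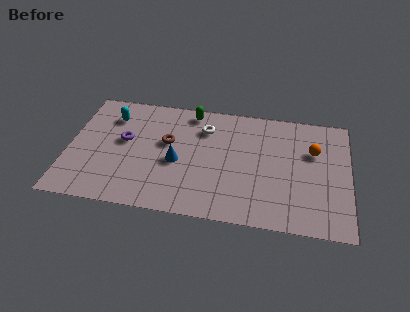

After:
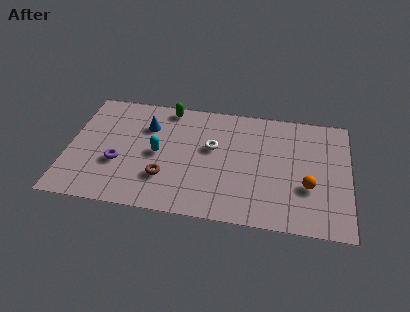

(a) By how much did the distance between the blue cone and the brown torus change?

+2.1

They were about 1.3 units apart before and 3.4 after — 2.1 units further apart.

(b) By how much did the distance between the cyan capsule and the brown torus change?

-1.4

Before: roughly 3.0 units apart; after: 1.6. That's 1.4 units closer together.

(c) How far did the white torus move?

1.3

The white torus moved from about (6.3, 5.7) to (6.7, 4.5), a distance of √(0.4² + 1.2²) ≈ 1.3.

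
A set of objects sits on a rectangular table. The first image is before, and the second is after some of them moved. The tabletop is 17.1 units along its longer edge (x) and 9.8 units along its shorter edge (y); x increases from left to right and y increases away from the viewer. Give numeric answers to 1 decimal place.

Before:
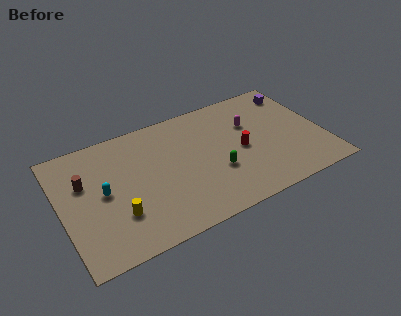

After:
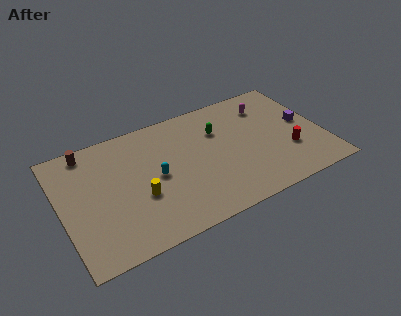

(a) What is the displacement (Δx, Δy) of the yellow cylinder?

(1.5, 0.8)

The yellow cylinder was at about (3.4, 2.9) and moved to about (4.9, 3.7).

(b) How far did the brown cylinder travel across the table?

2.5

The brown cylinder moved from about (1.6, 6.3) to (2.1, 8.7), a distance of √(0.5² + 2.4²) ≈ 2.5.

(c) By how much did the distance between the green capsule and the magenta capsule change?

-0.5

They were about 4.0 units apart before and 3.5 after — 0.5 units closer together.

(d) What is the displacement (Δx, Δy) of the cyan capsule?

(3.4, -0.2)

The cyan capsule started near (2.7, 5.0) and ended near (6.1, 4.8).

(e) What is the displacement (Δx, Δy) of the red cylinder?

(3.0, -1.4)

The red cylinder was at about (11.7, 4.6) and moved to about (14.7, 3.2).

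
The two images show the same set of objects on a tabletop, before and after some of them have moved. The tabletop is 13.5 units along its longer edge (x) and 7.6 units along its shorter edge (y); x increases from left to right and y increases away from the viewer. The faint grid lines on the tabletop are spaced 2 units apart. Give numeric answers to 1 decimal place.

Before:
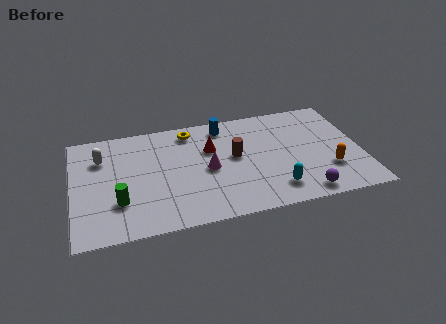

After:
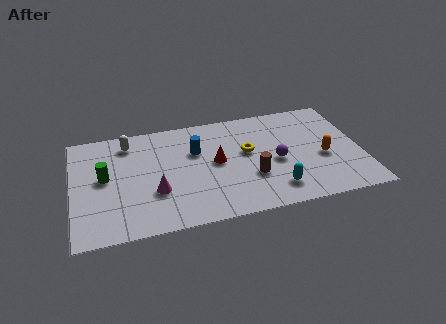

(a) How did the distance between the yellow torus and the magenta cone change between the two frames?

+1.8

They were about 3.0 units apart before and 4.8 after — 1.8 units further apart.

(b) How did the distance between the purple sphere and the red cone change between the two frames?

-2.9

Before: roughly 5.8 units apart; after: 2.9. That's 2.9 units closer together.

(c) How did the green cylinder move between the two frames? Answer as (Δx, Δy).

(-0.6, 1.8)

The green cylinder started near (2.1, 2.3) and ended near (1.5, 4.1).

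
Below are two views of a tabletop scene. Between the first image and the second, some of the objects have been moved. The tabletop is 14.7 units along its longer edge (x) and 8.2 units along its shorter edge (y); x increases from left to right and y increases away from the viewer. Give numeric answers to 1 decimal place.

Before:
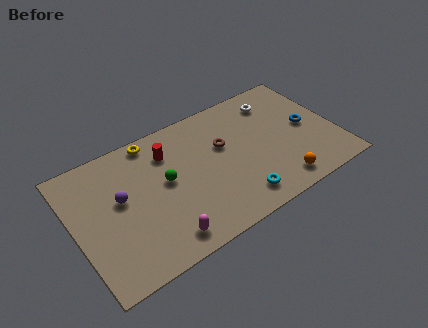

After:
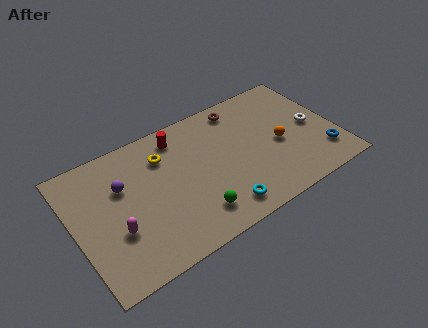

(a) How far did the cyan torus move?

1.0

The cyan torus was near (8.7, 1.4) before and (7.7, 1.3) after, so it travelled √(1.0² + 0.1²) ≈ 1.0 units.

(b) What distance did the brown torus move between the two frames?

2.4

The brown torus was near (8.5, 5.1) before and (9.8, 7.1) after, so it travelled √(1.3² + 2.0²) ≈ 2.4 units.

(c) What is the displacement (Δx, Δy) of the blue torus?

(0.5, -2.2)

The blue torus started near (13.2, 4.1) and ended near (13.7, 1.9).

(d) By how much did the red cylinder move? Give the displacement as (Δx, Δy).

(0.7, 0.7)

The red cylinder was at about (5.5, 6.2) and moved to about (6.2, 6.9).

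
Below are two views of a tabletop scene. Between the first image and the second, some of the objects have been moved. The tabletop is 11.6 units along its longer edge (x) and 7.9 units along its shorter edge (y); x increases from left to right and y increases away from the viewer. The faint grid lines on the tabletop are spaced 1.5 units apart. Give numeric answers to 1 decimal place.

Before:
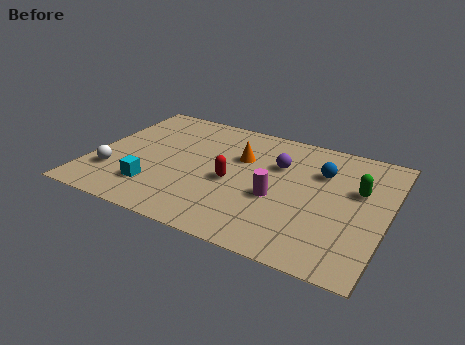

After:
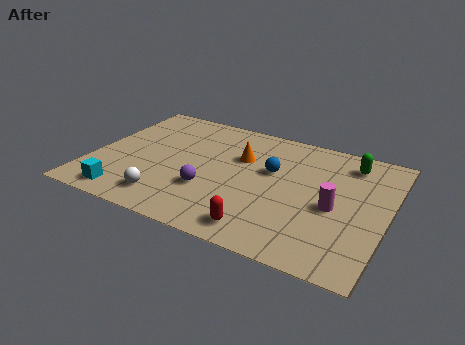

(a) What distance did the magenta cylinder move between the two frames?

2.2

The magenta cylinder was near (7.4, 3.2) before and (9.6, 3.5) after, so it travelled √(2.2² + 0.3²) ≈ 2.2 units.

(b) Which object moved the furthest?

the purple sphere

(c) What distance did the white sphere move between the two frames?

2.4

From (1.0, 2.2) to (3.3, 1.4), the white sphere covered √(2.3² + 0.8²) ≈ 2.4 units.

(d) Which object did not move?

the orange cone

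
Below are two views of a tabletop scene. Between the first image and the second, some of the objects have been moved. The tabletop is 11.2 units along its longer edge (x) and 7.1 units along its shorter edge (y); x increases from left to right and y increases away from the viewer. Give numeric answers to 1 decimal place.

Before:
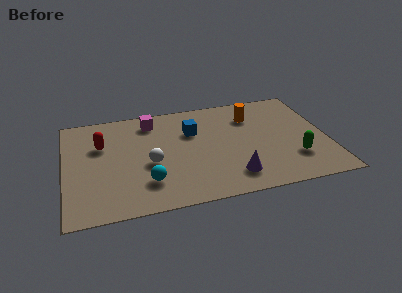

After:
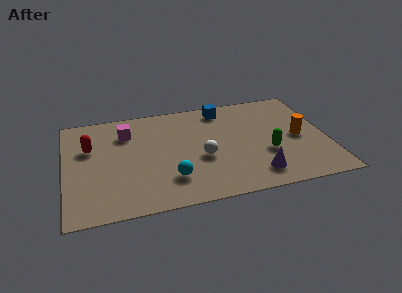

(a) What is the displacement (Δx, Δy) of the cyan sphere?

(1.0, 0.0)

The cyan sphere started near (3.4, 1.8) and ended near (4.4, 1.8).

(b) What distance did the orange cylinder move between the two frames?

2.7

The orange cylinder was near (8.1, 5.3) before and (10.0, 3.4) after, so it travelled √(1.9² + 1.9²) ≈ 2.7 units.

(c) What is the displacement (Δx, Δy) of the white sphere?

(2.2, -0.1)

From the two frames, the white sphere sits at roughly (3.6, 3.0) before and (5.8, 2.9) after.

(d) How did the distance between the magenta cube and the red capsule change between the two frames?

-0.8

They were about 2.5 units apart before and 1.7 after — 0.8 units closer together.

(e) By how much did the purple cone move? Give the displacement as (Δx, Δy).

(1.0, -0.1)

The purple cone was at about (7.0, 1.4) and moved to about (8.0, 1.3).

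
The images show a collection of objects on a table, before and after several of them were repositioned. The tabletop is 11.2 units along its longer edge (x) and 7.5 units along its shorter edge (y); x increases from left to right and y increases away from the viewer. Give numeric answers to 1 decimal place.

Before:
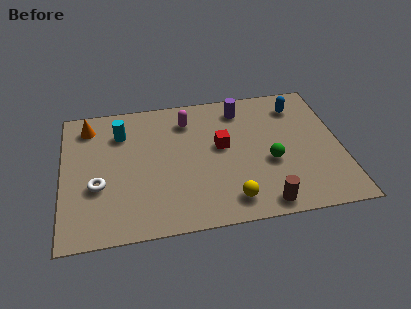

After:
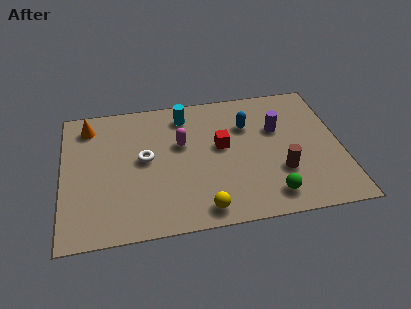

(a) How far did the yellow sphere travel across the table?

1.1

The yellow sphere was near (6.6, 1.2) before and (5.5, 0.9) after, so it travelled √(1.1² + 0.3²) ≈ 1.1 units.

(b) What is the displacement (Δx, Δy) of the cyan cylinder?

(2.6, 0.6)

The cyan cylinder was at about (2.4, 5.6) and moved to about (5.0, 6.2).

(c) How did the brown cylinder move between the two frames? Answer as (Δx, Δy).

(0.8, 1.6)

The brown cylinder was at about (7.9, 0.8) and moved to about (8.7, 2.4).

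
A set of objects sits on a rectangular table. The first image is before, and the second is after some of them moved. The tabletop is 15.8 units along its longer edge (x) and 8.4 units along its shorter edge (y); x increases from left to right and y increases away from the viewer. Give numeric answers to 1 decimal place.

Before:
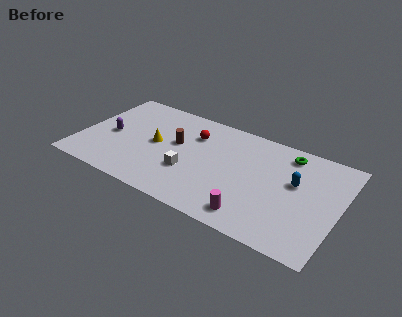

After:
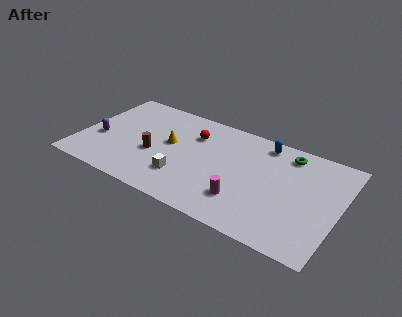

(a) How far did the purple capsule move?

0.8

The purple capsule moved from about (1.8, 3.9) to (1.2, 3.3), a distance of √(0.6² + 0.6²) ≈ 0.8.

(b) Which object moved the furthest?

the blue capsule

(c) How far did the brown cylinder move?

1.9

From (5.8, 4.9) to (4.6, 3.4), the brown cylinder covered √(1.2² + 1.5²) ≈ 1.9 units.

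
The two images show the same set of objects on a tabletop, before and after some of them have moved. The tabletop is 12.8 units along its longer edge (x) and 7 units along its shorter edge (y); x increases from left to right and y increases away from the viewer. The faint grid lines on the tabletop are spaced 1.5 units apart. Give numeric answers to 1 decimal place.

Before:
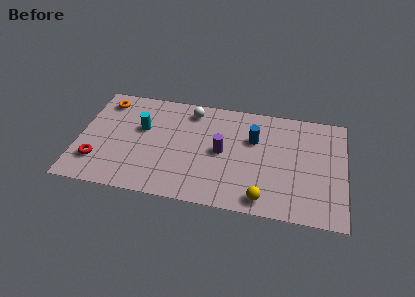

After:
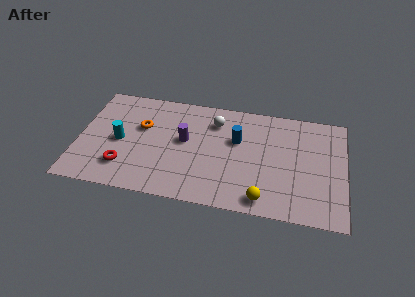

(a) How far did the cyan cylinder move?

1.4

The cyan cylinder moved from about (3.0, 4.3) to (2.0, 3.3), a distance of √(1.0² + 1.0²) ≈ 1.4.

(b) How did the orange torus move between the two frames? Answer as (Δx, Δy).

(1.9, -1.4)

The orange torus started near (1.1, 5.8) and ended near (3.0, 4.4).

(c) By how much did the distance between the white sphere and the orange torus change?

-0.6

They were about 4.2 units apart before and 3.6 after — 0.6 units closer together.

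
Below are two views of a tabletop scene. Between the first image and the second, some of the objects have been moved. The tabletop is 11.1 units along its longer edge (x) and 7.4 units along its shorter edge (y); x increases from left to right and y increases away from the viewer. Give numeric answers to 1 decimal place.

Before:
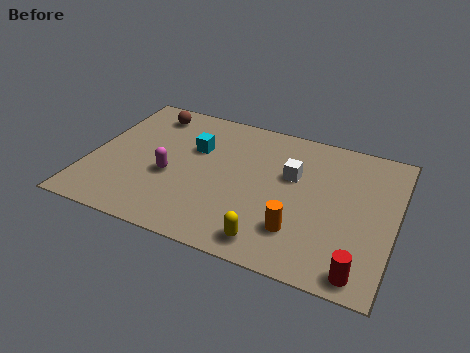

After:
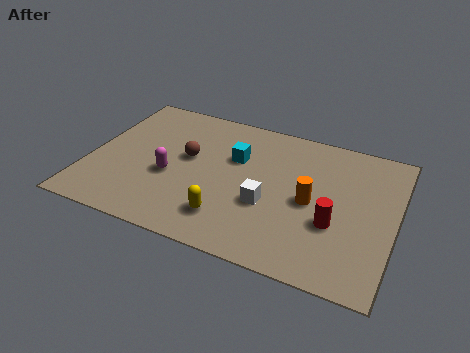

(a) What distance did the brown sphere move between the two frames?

2.6

From (1.8, 6.2) to (3.5, 4.2), the brown sphere covered √(1.7² + 2.0²) ≈ 2.6 units.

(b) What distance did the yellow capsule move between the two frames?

1.7

The yellow capsule was near (6.9, 1.0) before and (5.3, 1.6) after, so it travelled √(1.6² + 0.6²) ≈ 1.7 units.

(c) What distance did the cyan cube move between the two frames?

1.5

The cyan cube moved from about (3.7, 4.8) to (5.2, 4.8), a distance of √(1.5² + 0.0²) ≈ 1.5.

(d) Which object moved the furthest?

the brown sphere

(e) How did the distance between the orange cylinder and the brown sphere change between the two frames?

-2.7

The distance was about 7.4 in the first image and 4.7 in the second, so they moved 2.7 units closer together.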